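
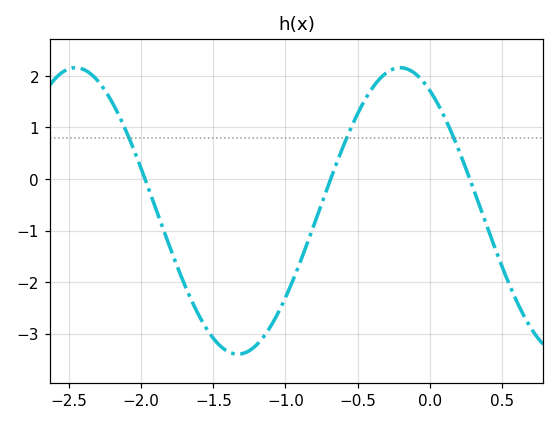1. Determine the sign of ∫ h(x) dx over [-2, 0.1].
negative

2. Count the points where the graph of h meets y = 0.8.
3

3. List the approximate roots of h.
-1.97, -0.687, 0.278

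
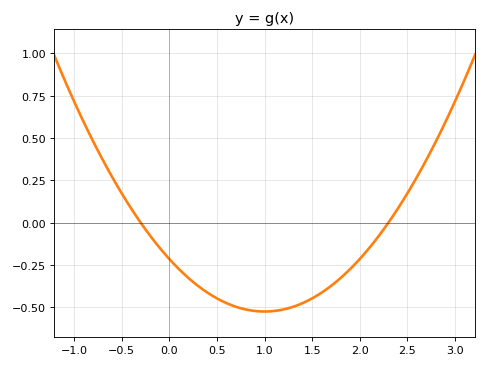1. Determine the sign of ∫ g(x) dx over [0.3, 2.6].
negative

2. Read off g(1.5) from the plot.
-0.446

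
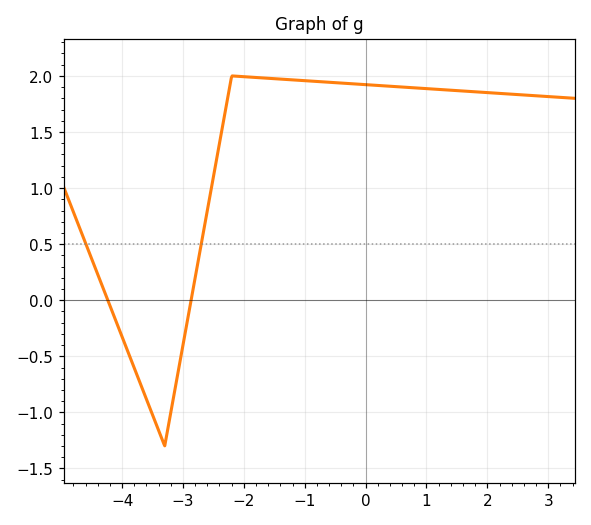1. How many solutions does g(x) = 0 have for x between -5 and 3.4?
2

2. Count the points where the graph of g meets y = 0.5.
2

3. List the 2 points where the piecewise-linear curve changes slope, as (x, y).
(-3.3, -1.3); (-2.2, 2)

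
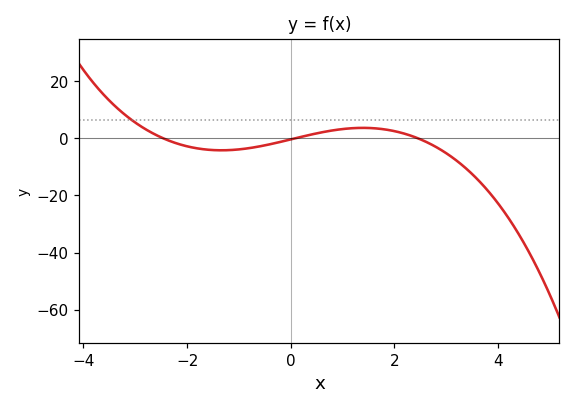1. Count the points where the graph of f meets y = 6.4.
1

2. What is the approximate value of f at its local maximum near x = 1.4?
3.66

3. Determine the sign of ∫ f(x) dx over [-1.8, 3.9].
negative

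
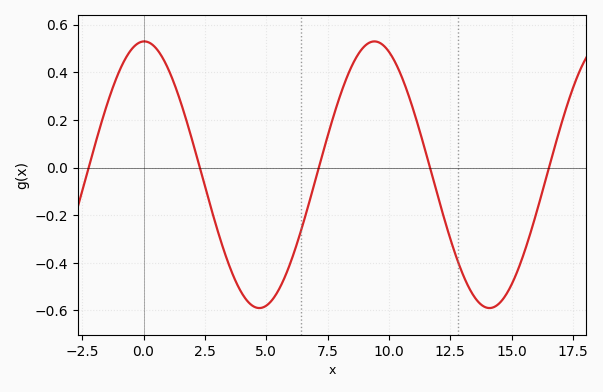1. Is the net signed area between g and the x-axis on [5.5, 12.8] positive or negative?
positive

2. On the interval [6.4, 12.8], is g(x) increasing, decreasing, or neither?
neither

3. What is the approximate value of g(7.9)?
0.26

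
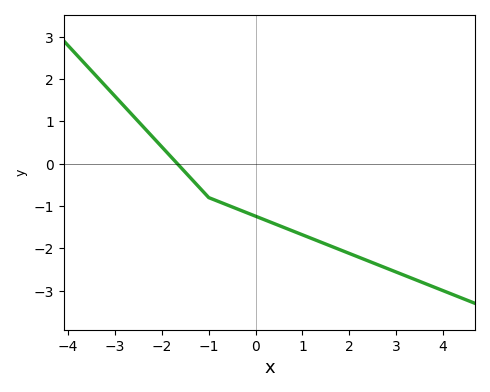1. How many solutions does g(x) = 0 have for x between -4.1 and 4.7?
1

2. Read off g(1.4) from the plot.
-1.85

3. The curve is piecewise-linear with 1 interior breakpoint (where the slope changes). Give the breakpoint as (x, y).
(-1, -0.8)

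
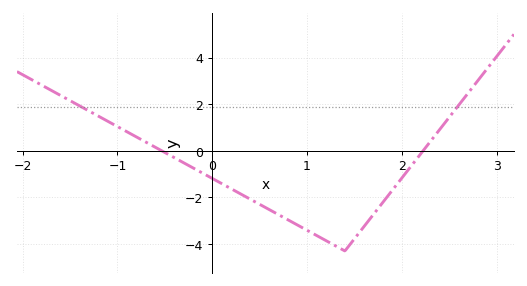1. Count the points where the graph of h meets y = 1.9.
2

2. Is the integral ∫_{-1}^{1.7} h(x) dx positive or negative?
negative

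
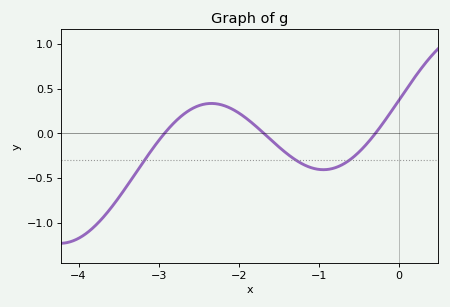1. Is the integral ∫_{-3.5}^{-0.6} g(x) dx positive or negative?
negative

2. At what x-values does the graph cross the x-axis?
-2.9, -1.7, -0.3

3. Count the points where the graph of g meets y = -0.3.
3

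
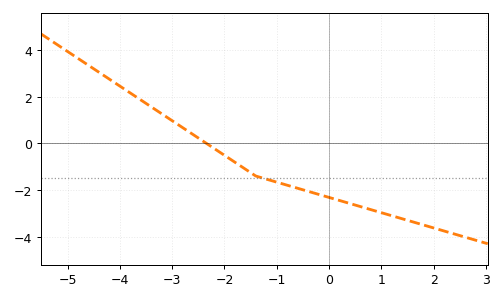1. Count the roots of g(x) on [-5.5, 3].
1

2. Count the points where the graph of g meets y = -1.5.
1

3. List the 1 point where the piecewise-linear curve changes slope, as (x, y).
(-1.4, -1.4)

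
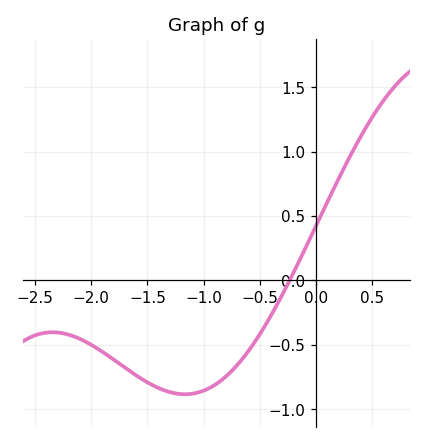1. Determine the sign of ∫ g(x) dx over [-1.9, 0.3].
negative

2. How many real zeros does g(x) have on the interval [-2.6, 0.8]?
1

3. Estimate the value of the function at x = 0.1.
0.6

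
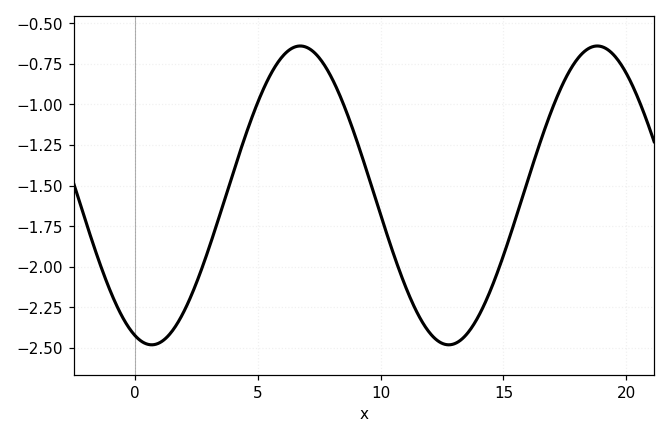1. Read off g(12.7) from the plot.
-2.5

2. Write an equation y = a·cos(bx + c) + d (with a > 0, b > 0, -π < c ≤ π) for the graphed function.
y = 0.92cos(0.52x + 2.8) - 1.56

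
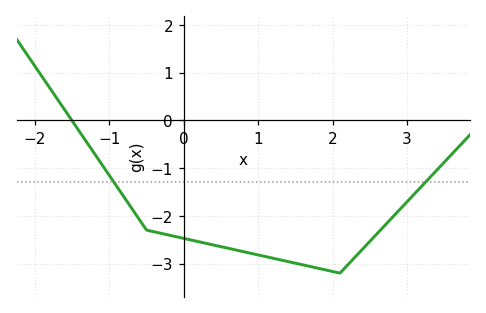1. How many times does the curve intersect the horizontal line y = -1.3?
2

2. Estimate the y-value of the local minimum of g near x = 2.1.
-3.2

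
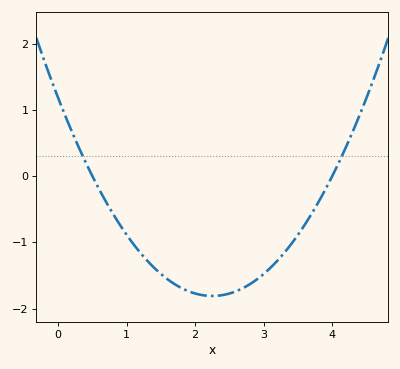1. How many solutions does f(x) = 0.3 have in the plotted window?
2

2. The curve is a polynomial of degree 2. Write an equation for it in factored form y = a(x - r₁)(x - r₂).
y = 0.59(x - 0.5)(x - 4)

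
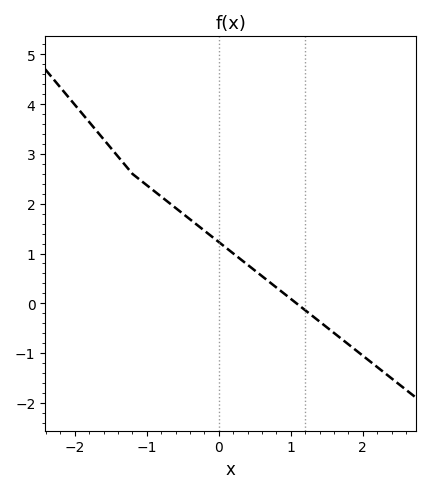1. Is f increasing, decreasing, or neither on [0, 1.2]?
decreasing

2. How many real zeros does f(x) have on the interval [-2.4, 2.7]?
1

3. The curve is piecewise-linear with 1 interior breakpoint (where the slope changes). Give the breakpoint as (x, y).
(-1.2, 2.6)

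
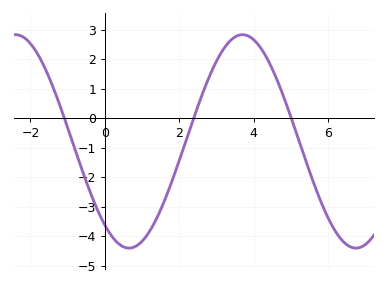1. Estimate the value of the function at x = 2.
-1.4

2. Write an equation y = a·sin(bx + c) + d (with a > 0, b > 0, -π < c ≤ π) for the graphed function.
y = 3.62sin(1x - 2.2) - 0.79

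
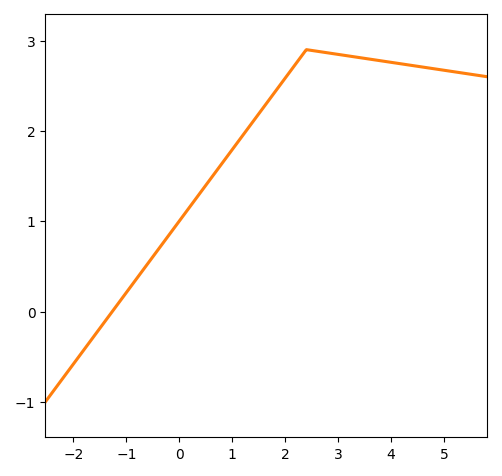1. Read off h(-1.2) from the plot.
0.054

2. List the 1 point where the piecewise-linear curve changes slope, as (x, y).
(2.4, 2.9)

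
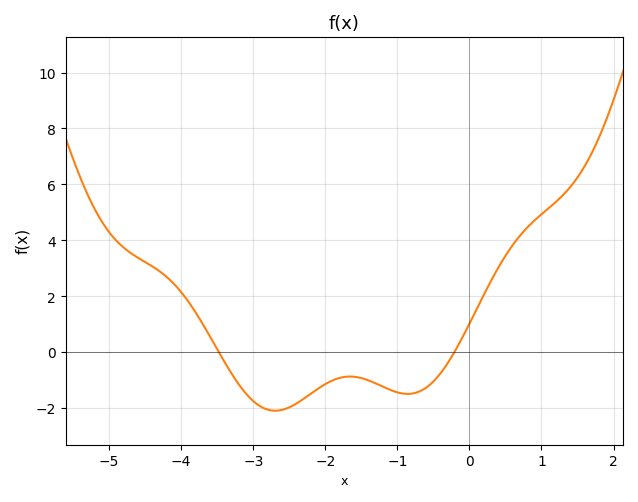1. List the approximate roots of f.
-3.4, -0.2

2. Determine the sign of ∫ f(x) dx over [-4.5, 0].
negative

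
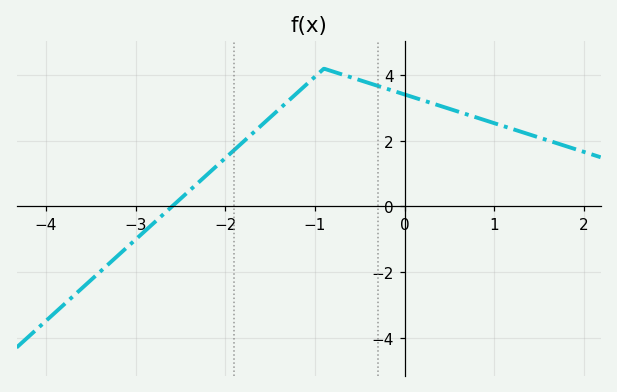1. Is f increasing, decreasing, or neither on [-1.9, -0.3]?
neither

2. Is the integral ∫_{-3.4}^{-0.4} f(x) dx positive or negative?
positive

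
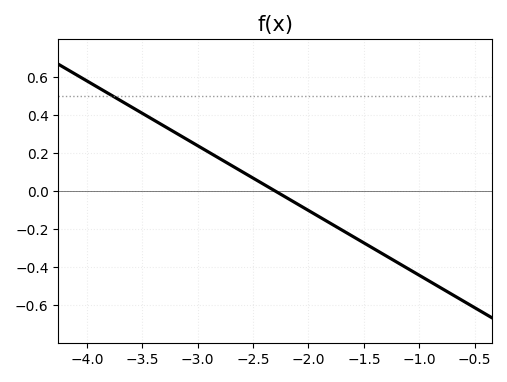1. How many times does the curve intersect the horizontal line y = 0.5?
1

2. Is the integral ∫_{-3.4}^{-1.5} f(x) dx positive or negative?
positive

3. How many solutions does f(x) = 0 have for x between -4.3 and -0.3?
1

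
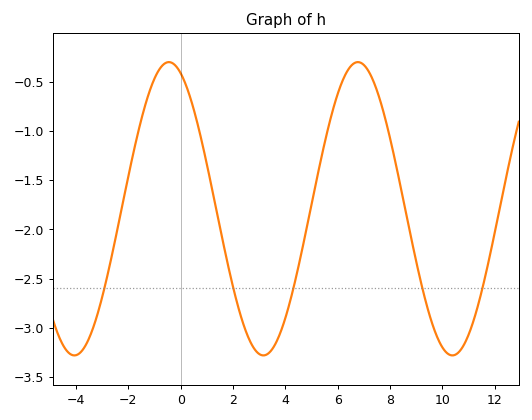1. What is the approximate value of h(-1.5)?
-0.88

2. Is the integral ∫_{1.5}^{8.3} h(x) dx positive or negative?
negative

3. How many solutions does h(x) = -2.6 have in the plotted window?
5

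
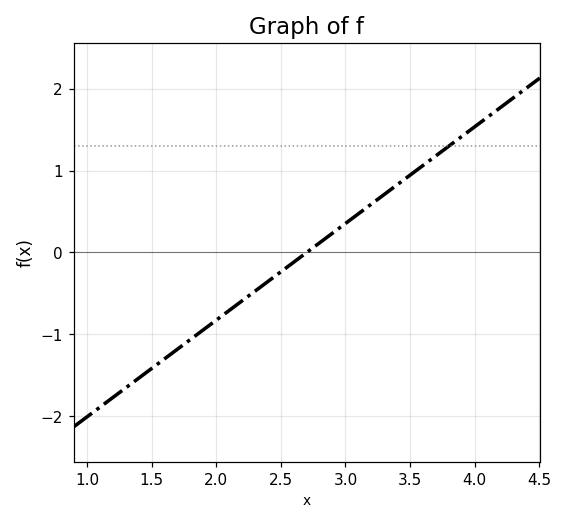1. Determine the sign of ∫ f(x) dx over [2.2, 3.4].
positive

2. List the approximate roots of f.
2.7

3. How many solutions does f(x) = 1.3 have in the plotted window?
1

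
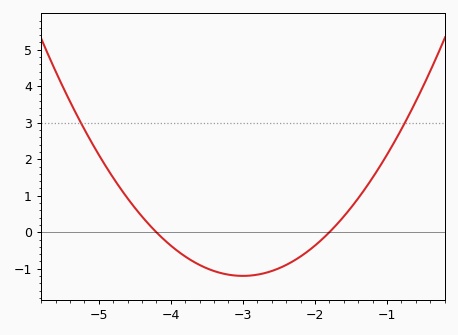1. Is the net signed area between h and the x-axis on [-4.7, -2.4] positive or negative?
negative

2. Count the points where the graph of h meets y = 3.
2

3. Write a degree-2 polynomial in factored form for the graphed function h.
y = 0.83(x + 4.2)(x + 1.8)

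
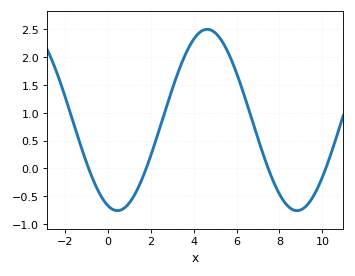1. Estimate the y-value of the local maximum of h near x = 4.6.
2.5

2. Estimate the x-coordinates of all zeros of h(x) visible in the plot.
-0.904, 1.78, 7.47, 10.2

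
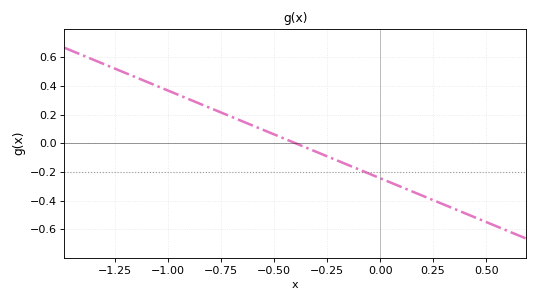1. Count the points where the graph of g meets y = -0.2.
1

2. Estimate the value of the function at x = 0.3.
-0.427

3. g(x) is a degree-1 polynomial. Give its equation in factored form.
y = -0.61(x + 0.4)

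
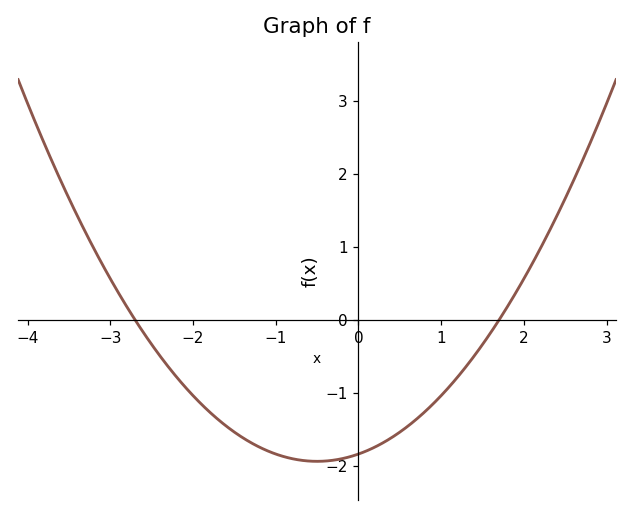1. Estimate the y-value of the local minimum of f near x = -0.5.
-1.94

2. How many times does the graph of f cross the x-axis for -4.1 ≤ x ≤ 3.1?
2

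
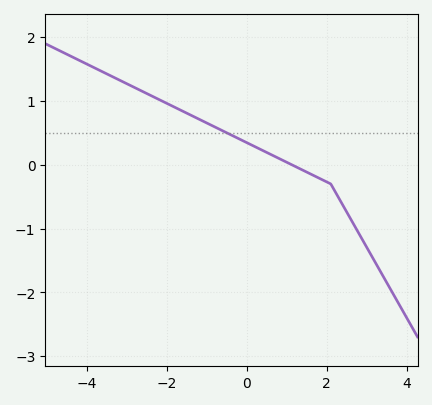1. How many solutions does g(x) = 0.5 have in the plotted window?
1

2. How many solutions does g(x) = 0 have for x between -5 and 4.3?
1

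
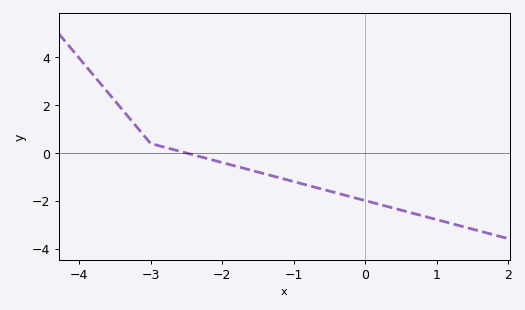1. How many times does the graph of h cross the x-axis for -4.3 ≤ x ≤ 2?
1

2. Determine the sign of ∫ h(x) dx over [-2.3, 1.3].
negative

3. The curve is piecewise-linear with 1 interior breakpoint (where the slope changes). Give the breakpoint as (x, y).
(-3, 0.4)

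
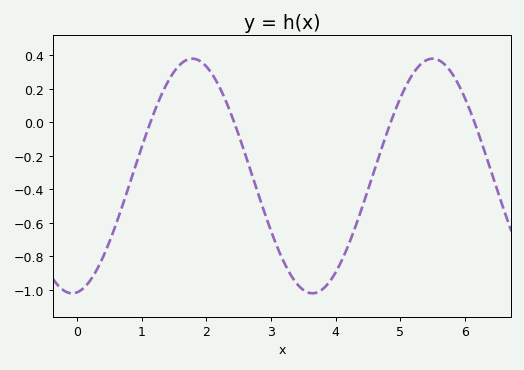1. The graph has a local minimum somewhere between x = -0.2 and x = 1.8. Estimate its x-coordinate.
-0.076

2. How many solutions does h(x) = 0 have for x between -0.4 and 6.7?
4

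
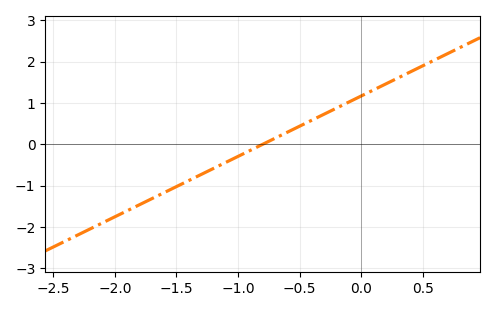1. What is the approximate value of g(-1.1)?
-0.438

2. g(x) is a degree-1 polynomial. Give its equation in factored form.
y = 1.46(x + 0.8)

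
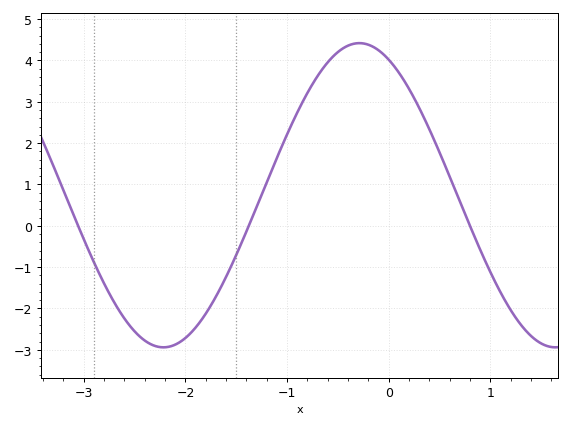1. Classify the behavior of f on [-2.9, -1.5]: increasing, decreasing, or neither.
neither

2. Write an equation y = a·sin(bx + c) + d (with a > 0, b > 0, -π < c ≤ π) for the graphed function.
y = 3.68sin(1.63x + 2.04) + 0.74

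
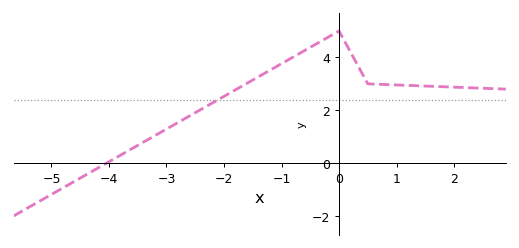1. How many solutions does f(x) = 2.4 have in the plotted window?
1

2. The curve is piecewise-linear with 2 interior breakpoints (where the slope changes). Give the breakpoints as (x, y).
(0, 5); (0.5, 3)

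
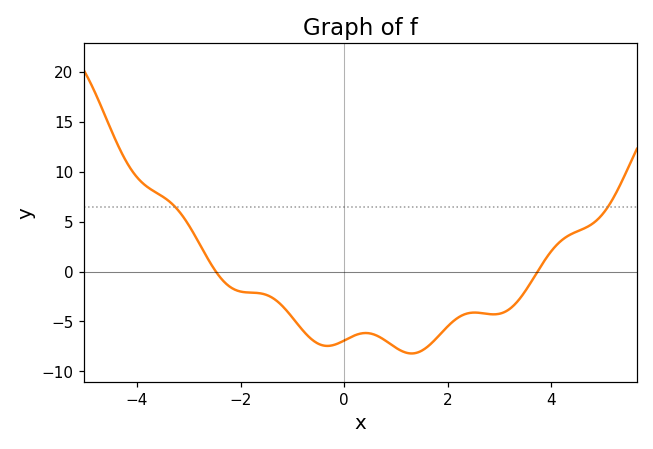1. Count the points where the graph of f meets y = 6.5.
2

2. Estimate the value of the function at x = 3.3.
-3.5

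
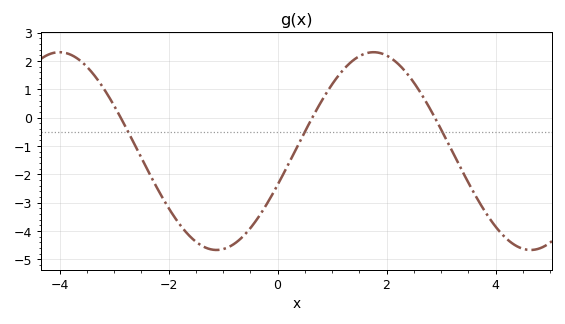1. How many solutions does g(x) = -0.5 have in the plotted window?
3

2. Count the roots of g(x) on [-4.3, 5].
3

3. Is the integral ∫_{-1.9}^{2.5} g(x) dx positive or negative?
negative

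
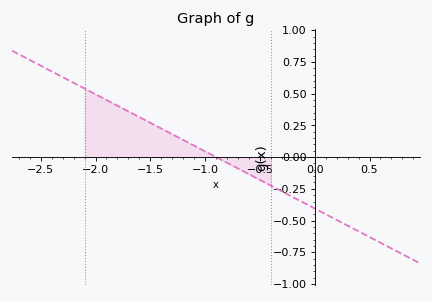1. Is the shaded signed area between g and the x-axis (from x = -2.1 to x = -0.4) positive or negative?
positive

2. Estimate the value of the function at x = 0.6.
-0.675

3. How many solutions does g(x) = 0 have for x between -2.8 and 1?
1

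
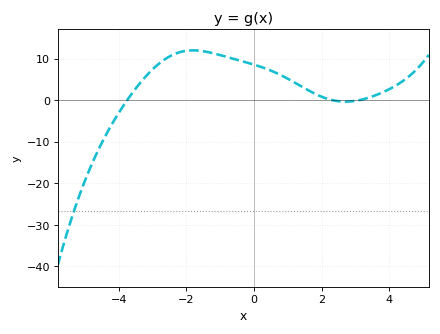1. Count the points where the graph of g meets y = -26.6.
1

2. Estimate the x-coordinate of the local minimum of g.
2.71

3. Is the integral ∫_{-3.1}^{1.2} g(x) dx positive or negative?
positive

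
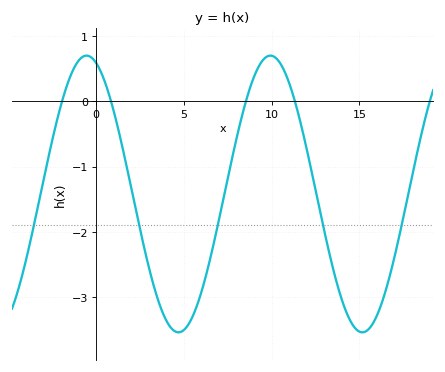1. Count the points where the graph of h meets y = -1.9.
5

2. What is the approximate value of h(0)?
0.591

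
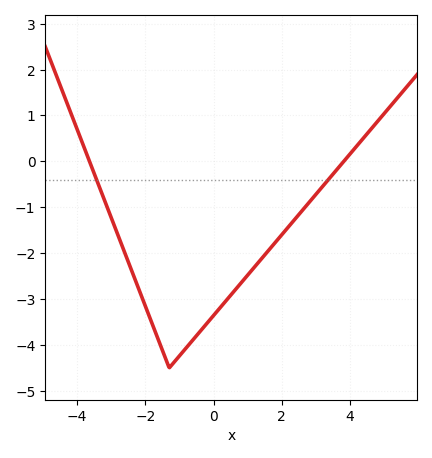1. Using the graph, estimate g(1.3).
-2.21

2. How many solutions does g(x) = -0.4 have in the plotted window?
2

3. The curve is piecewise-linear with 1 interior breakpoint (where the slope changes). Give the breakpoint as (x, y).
(-1.3, -4.5)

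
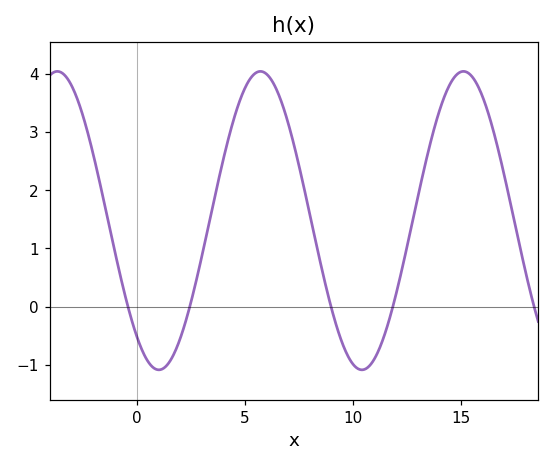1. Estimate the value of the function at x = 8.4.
0.905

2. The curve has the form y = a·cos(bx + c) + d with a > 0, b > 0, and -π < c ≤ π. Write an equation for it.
y = 2.57cos(0.67x + 2.45) + 1.48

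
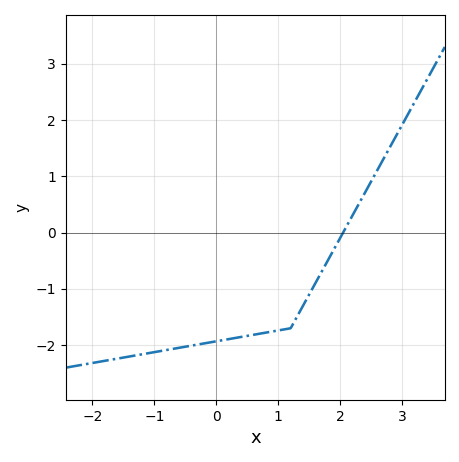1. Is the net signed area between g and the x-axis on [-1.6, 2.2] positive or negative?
negative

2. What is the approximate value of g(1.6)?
-0.896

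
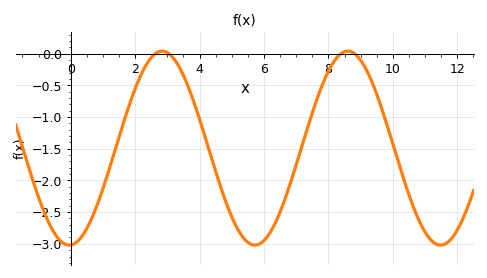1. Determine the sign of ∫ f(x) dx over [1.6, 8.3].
negative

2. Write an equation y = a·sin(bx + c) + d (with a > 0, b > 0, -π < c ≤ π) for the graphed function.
y = 1.53sin(1.1x - 1.5) - 1.49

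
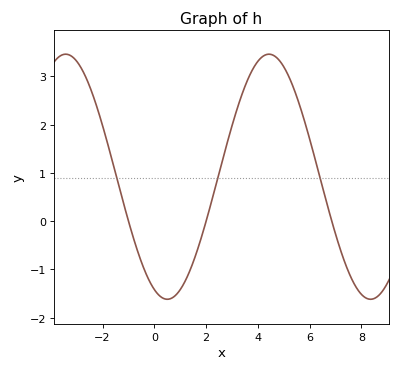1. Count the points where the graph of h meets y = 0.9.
3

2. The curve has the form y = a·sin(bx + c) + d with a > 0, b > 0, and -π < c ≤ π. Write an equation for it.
y = 2.54sin(0.8x - 2) + 0.92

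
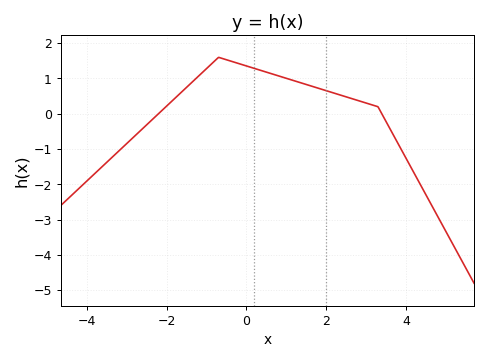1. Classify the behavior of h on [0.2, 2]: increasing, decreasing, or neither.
decreasing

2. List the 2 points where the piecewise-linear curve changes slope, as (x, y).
(-0.7, 1.6); (3.3, 0.2)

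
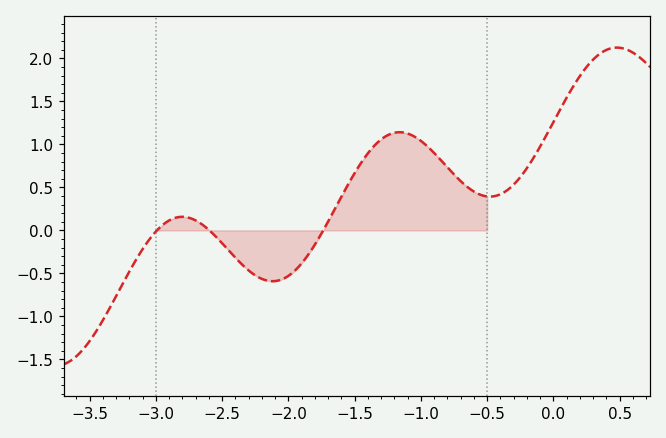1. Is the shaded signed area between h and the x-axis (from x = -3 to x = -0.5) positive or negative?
positive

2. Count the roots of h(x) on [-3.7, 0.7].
3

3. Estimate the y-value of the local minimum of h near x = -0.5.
0.393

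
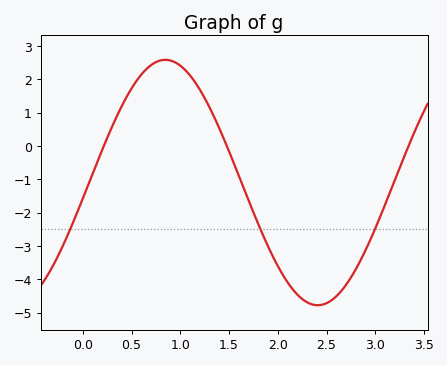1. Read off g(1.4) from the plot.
0.5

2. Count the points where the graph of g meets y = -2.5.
3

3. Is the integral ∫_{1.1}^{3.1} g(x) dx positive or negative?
negative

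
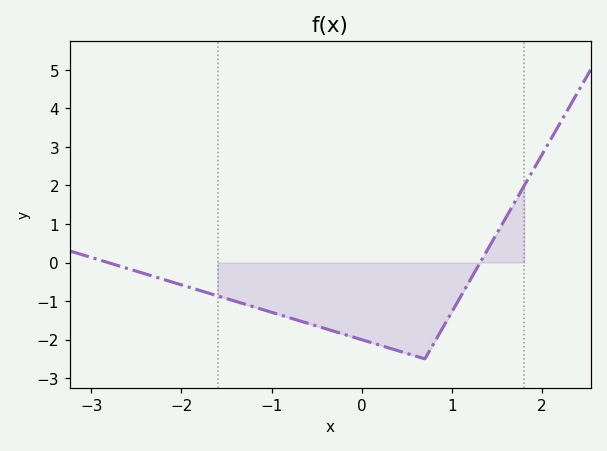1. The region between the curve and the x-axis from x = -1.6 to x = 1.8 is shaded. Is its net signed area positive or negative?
negative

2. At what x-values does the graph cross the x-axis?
-2.8, 1.3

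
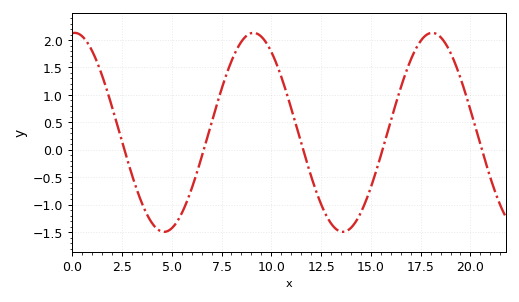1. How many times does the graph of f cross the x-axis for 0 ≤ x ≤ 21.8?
5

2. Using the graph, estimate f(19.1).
1.7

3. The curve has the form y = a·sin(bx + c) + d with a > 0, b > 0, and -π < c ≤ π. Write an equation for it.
y = 1.81sin(0.7x + 1.5) + 0.32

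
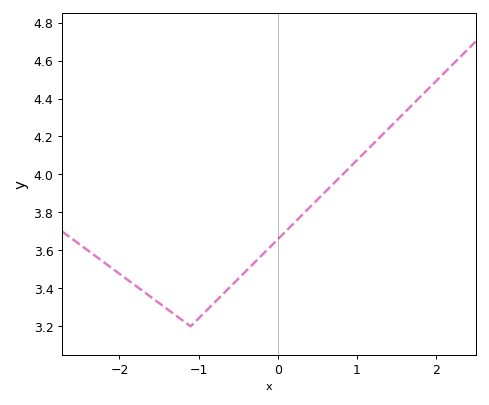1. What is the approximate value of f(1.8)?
4.4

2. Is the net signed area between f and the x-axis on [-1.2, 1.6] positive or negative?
positive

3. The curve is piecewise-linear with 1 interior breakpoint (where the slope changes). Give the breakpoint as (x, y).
(-1.1, 3.2)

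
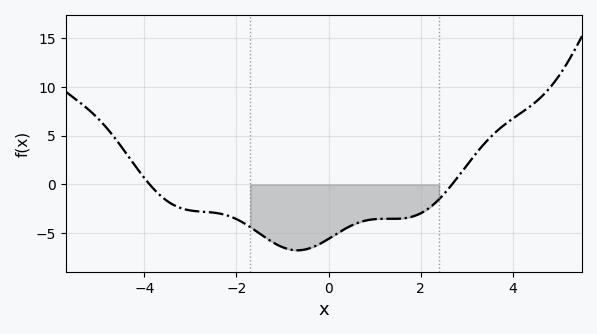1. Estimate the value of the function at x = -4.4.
3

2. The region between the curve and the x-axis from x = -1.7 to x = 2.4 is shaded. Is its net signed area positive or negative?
negative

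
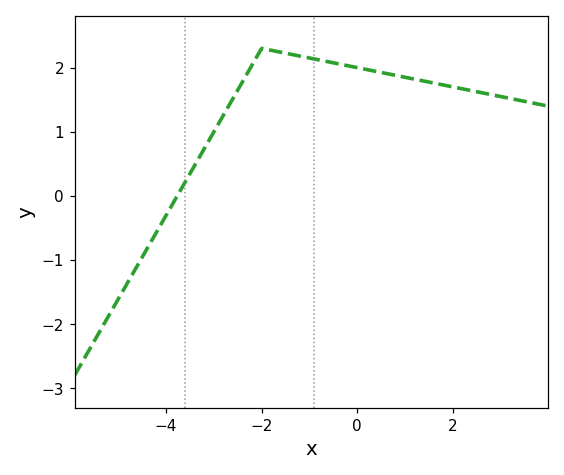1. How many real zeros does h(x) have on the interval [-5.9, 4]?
1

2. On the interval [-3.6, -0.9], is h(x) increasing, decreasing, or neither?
neither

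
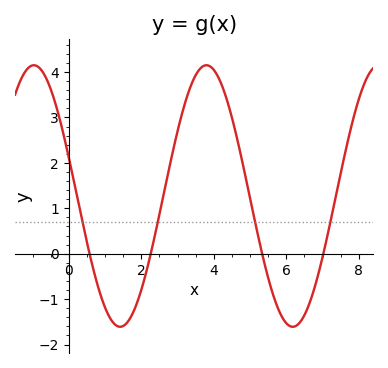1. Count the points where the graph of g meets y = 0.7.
4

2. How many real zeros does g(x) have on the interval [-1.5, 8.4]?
4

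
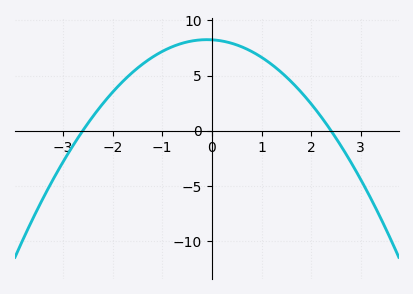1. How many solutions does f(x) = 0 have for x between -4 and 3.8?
2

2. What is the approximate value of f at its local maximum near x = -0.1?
8.25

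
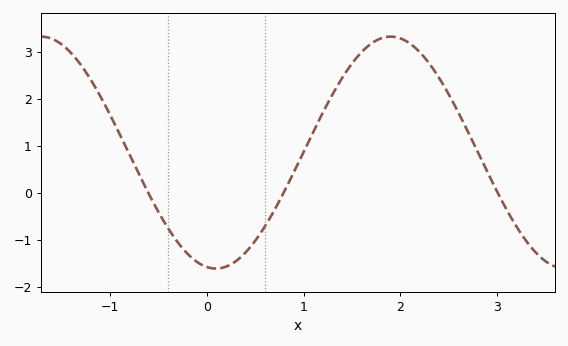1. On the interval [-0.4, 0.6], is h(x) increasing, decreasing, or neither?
neither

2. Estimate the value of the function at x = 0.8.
0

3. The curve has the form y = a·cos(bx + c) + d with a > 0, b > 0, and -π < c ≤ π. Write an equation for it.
y = 2.47cos(1.7x + 3) + 0.86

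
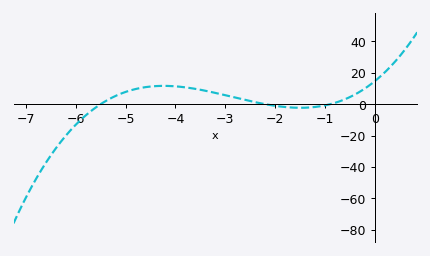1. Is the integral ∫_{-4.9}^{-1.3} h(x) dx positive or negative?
positive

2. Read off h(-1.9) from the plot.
-2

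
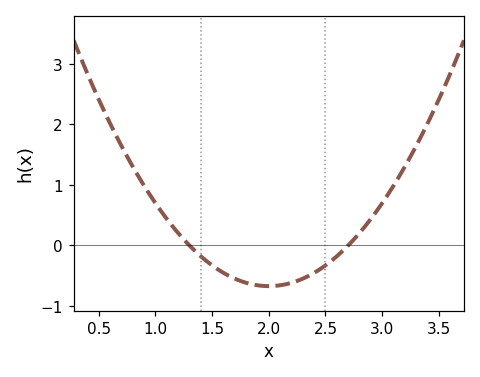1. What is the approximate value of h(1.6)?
-0.452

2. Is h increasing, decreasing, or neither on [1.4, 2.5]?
neither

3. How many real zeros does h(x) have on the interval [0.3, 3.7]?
2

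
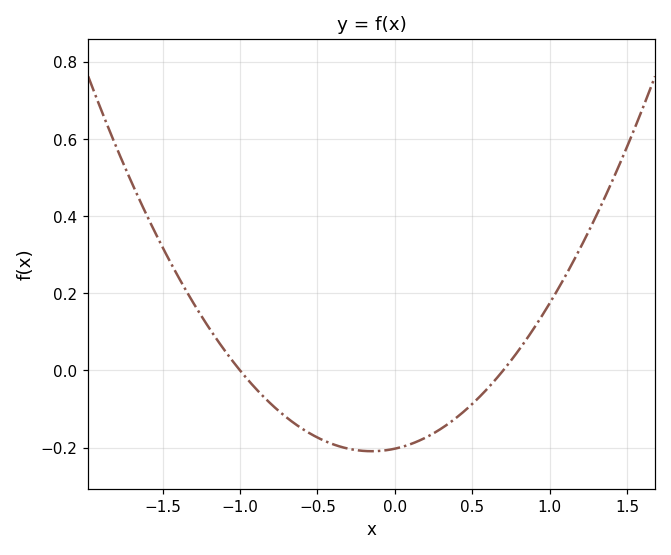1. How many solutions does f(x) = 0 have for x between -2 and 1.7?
2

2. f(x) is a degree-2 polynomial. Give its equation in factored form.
y = 0.29(x + 1)(x - 0.7)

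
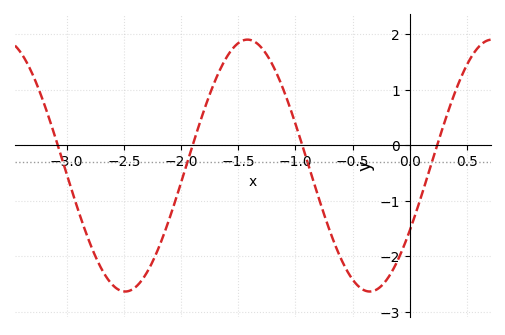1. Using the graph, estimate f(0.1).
-0.925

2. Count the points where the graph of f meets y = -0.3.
4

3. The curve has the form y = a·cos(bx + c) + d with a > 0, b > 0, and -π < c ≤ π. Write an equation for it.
y = 2.27cos(2.94x - 2.11) - 0.37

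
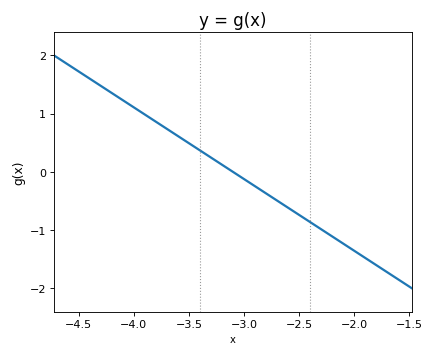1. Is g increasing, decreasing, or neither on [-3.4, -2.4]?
decreasing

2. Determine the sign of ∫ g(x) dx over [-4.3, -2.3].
positive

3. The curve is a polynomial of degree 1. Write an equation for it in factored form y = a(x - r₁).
y = -1.23(x + 3.1)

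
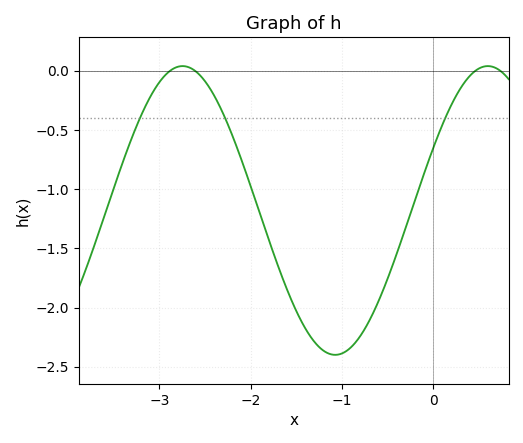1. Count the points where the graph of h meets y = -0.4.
3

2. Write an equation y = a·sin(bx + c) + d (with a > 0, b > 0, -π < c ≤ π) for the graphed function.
y = 1.22sin(1.9x + 0.45) - 1.18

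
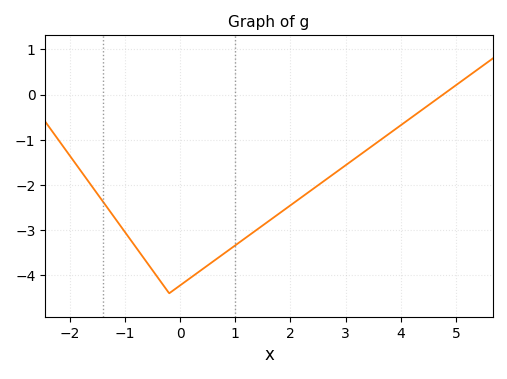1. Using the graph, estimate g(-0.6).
-3.7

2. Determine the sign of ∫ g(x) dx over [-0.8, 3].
negative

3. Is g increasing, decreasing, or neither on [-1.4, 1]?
neither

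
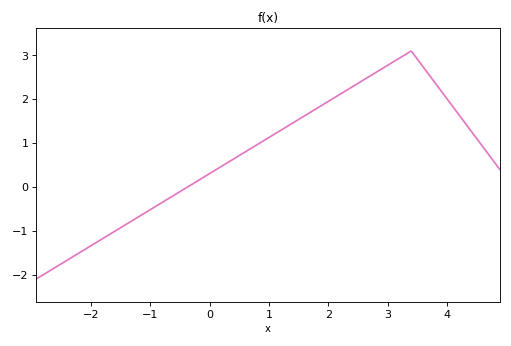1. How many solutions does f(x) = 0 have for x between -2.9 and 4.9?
1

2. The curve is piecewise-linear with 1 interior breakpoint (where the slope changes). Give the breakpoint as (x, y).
(3.4, 3.1)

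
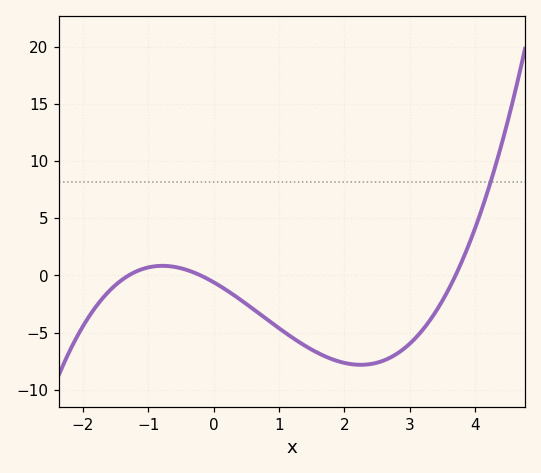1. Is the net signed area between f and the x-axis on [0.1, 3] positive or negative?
negative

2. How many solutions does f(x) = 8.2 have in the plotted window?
1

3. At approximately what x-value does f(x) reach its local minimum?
2.3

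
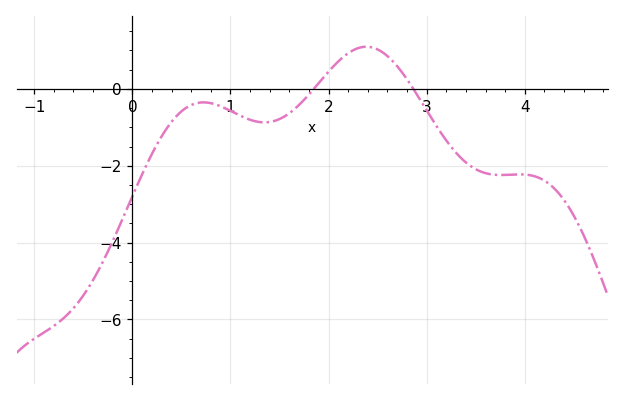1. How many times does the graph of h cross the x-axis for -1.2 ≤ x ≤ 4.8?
2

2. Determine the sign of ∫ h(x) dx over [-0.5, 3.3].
negative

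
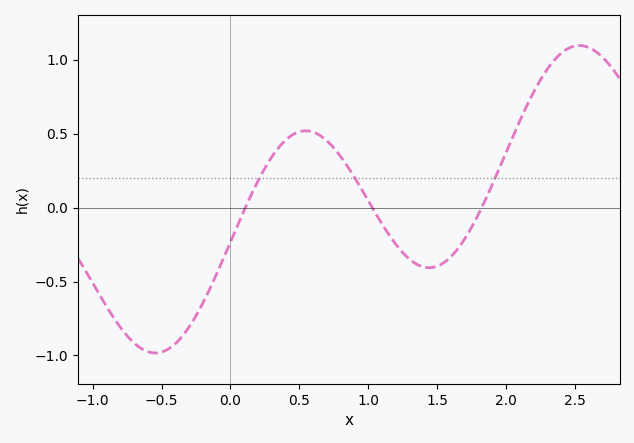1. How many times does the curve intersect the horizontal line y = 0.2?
3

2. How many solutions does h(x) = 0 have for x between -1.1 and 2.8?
3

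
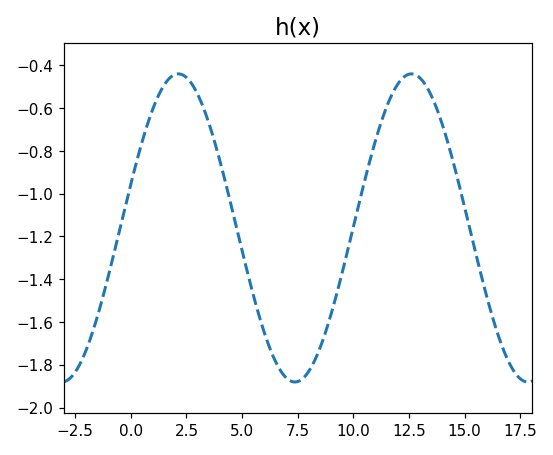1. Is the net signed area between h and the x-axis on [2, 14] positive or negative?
negative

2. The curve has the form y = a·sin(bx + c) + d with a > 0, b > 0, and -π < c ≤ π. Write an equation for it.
y = 0.72sin(0.6x + 0.29) - 1.16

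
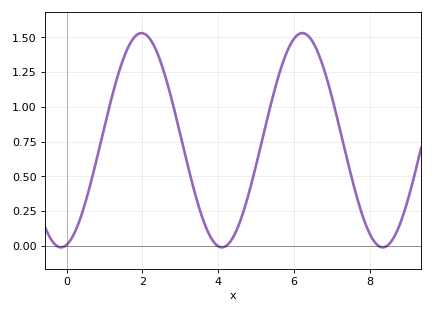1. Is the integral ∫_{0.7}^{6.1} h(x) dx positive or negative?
positive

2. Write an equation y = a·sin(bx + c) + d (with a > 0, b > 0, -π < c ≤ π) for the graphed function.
y = 0.77sin(1.48x - 1.35) + 0.76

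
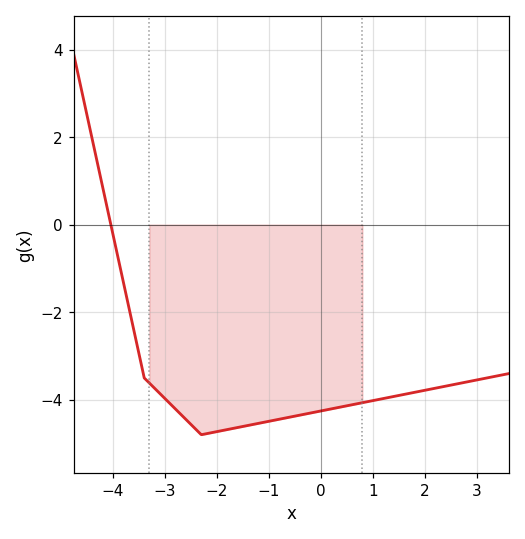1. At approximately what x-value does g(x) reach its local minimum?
-2.2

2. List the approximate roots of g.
-4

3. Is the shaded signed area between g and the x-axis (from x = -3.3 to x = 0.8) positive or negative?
negative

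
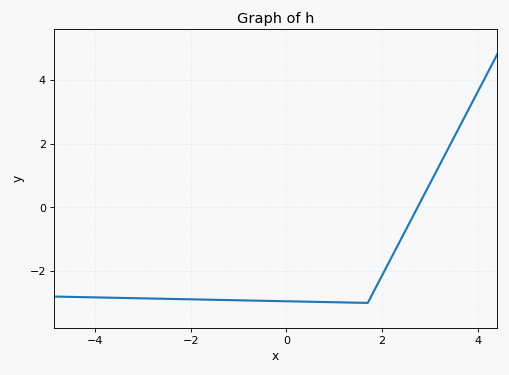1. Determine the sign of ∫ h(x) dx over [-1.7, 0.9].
negative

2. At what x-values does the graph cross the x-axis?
2.74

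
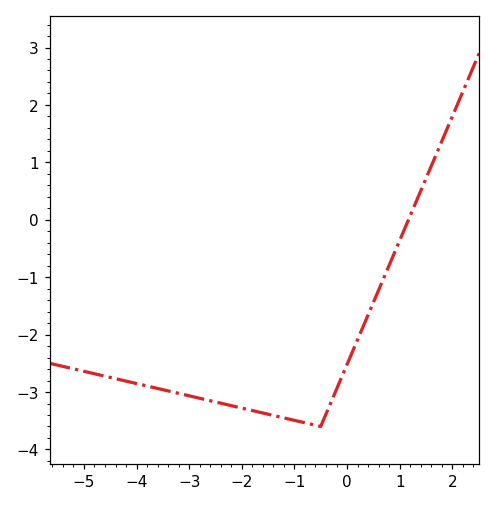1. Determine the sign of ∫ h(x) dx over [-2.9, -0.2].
negative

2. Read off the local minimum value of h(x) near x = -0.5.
-3.6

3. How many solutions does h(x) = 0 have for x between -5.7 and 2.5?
1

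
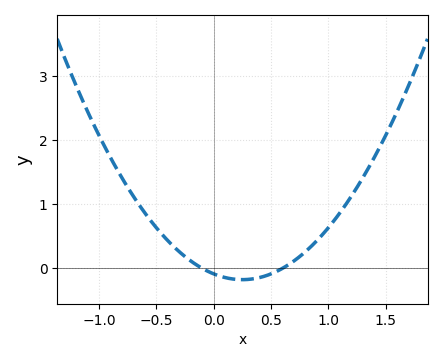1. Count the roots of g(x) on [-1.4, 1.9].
2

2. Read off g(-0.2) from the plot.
0.1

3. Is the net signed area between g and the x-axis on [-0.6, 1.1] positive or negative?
positive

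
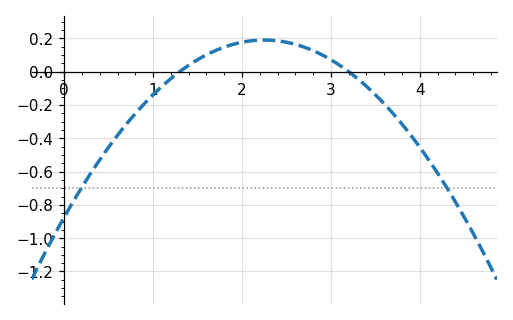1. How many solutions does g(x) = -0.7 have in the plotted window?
2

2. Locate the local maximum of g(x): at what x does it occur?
2.25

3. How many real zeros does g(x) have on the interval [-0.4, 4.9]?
2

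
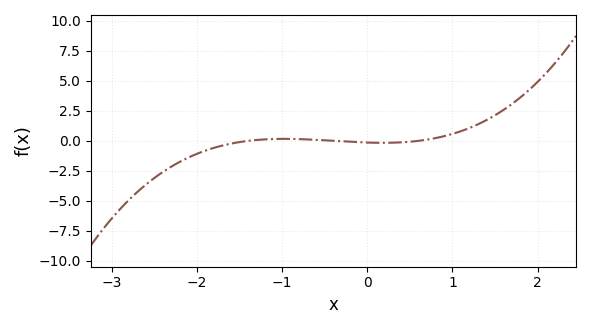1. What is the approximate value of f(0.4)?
-0.2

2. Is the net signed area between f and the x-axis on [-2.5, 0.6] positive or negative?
negative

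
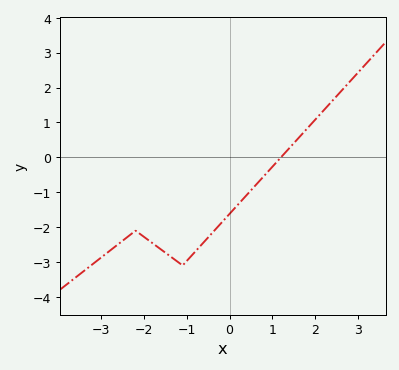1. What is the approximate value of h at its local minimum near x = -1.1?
-3.1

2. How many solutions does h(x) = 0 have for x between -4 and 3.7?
1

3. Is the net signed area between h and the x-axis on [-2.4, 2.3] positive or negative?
negative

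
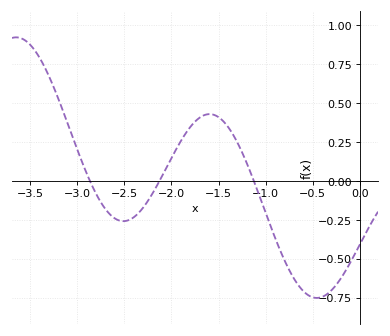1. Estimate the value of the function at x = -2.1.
0.03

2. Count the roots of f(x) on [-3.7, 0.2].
3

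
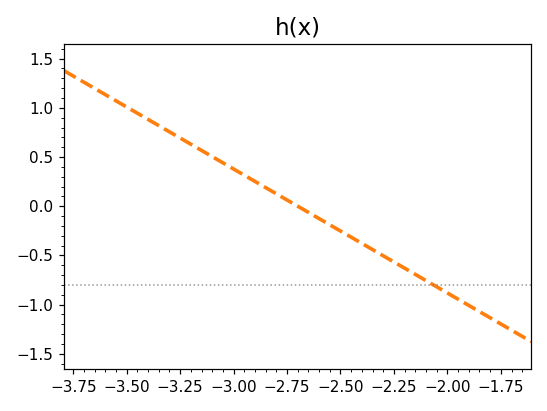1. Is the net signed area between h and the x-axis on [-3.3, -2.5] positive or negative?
positive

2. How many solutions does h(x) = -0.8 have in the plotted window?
1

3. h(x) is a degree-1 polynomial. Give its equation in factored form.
y = -1.26(x + 2.7)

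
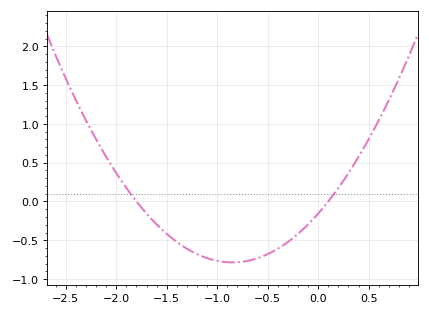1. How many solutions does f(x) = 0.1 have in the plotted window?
2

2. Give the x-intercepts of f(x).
-1.8, 0.1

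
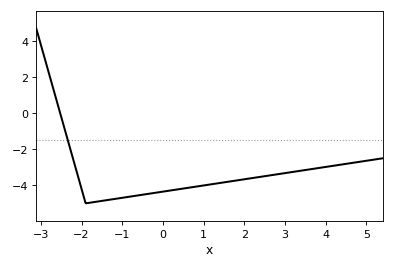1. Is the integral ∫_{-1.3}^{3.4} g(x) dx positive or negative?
negative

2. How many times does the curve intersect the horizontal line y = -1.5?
1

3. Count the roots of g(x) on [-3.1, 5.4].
1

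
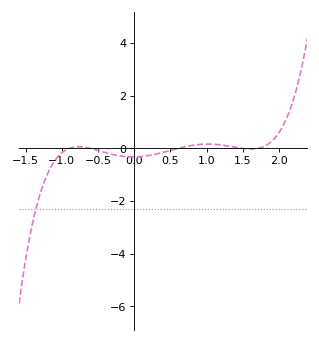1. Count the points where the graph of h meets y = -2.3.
1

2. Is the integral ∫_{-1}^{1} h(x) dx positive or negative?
negative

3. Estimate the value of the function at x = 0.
-0.4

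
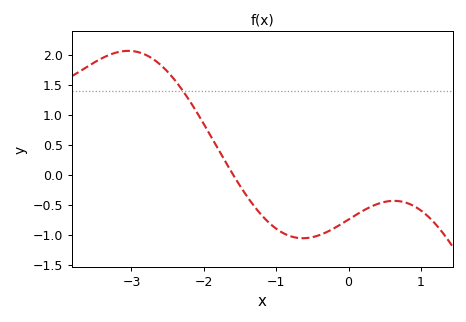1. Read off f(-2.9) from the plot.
2.04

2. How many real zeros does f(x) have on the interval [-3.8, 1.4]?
1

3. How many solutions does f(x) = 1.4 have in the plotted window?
1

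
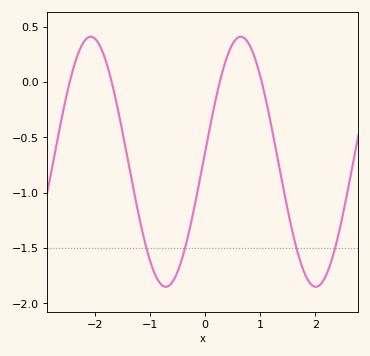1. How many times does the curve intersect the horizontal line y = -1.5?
4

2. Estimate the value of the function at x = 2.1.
-1.82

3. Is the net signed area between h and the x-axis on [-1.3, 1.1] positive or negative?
negative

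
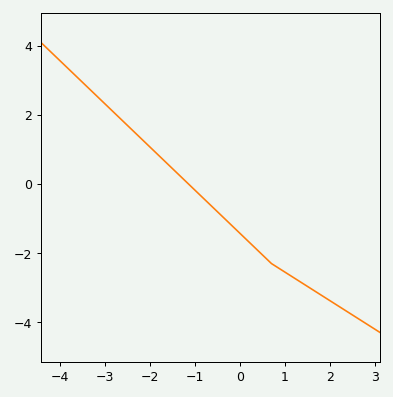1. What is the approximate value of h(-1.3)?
0.2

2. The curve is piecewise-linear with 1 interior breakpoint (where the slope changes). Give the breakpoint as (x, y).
(0.7, -2.3)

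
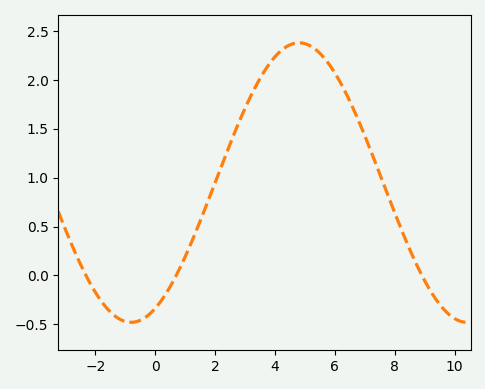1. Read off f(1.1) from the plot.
0.25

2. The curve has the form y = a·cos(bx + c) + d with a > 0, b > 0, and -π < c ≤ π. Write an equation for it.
y = 1.43cos(0.56x - 2.7) + 0.95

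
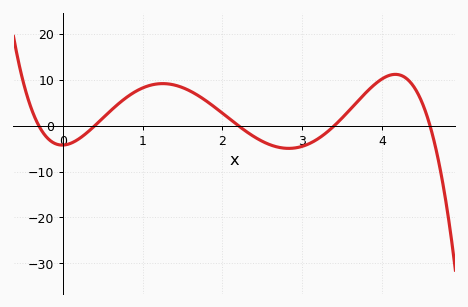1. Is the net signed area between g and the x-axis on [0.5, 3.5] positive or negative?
positive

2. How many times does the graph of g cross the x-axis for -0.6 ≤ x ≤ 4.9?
5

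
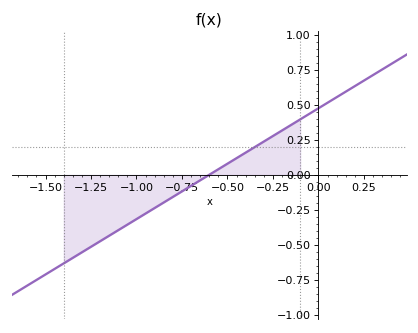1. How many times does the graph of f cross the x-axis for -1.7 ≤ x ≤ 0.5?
1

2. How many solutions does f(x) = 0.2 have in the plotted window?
1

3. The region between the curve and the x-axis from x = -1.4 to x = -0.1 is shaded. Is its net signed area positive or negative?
negative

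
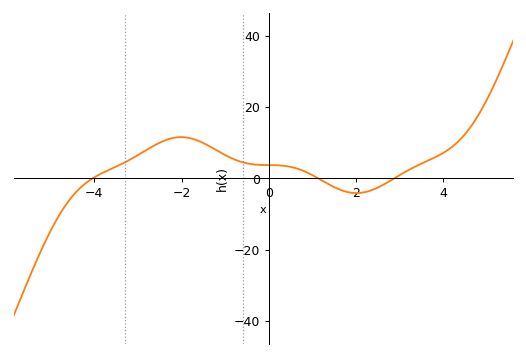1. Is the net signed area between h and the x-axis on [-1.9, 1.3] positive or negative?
positive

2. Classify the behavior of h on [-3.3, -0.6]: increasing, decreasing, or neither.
neither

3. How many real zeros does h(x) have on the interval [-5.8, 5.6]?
3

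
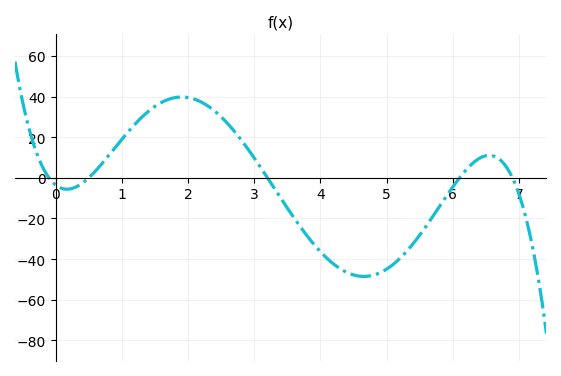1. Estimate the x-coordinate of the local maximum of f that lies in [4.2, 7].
6.55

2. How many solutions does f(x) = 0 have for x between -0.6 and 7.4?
5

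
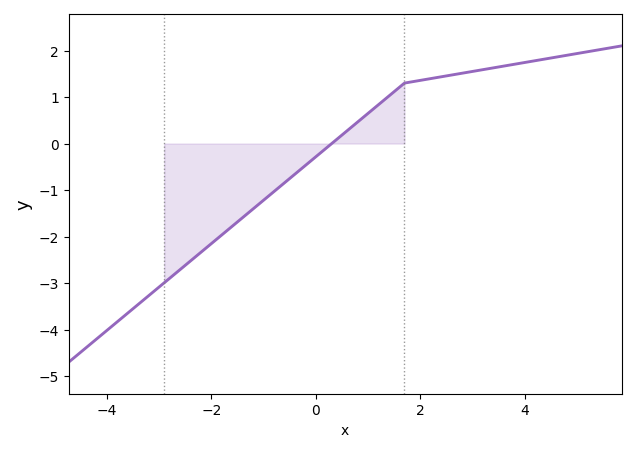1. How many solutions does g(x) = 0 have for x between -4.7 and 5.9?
1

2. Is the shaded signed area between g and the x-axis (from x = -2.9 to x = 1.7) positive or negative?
negative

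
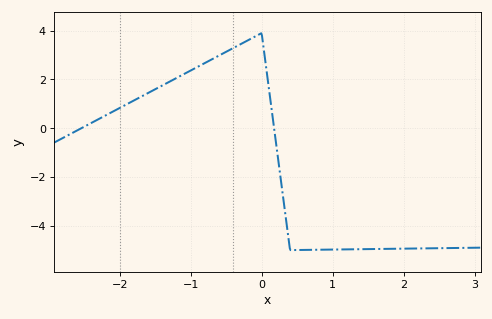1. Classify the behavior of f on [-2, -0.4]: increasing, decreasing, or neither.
increasing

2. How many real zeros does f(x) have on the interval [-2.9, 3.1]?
2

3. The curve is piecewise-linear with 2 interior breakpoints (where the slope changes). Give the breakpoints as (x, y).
(0, 3.9); (0.4, -5)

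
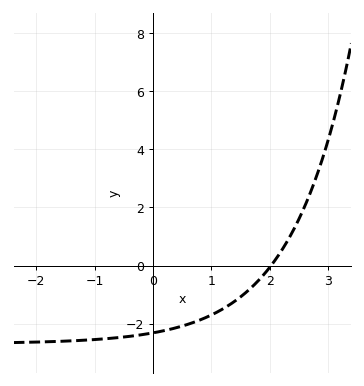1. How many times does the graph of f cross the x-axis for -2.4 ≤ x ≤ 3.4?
1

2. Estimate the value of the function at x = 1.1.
-1.6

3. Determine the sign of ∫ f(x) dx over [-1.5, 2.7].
negative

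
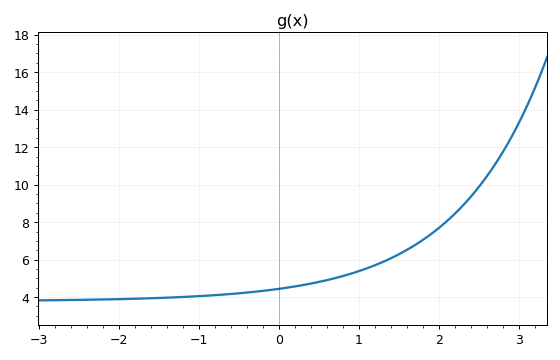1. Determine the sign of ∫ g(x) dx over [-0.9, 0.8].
positive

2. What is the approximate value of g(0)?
4.4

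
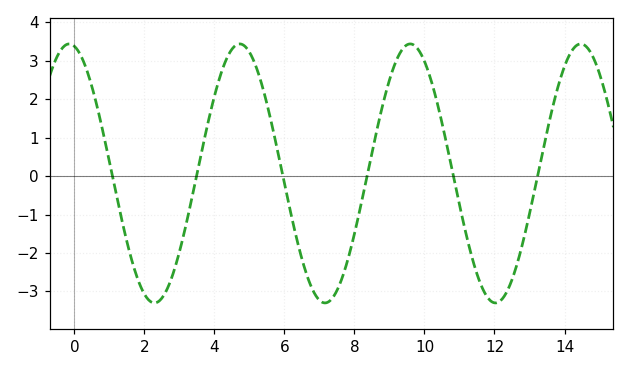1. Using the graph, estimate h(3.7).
0.911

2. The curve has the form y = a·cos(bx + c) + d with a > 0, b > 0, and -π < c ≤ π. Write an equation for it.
y = 3.37cos(1.29x + 0.192) + 0.07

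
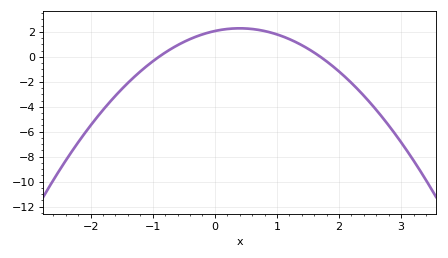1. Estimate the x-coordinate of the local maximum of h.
0.4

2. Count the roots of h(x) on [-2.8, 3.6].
2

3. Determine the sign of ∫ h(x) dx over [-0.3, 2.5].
positive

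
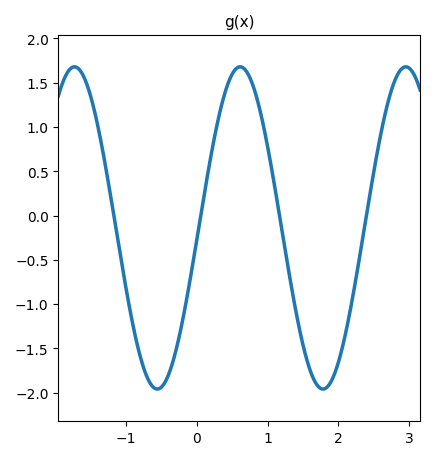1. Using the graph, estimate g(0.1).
0.2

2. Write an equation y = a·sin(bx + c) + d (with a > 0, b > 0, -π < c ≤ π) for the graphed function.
y = 1.82sin(2.7x - 0.07) - 0.14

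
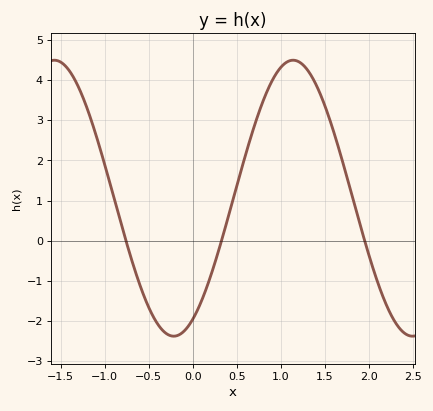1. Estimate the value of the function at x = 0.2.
-0.902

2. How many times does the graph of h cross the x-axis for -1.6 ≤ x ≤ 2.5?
3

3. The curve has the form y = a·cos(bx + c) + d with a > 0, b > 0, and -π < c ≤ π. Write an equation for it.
y = 3.44cos(2.32x - 2.64) + 1.06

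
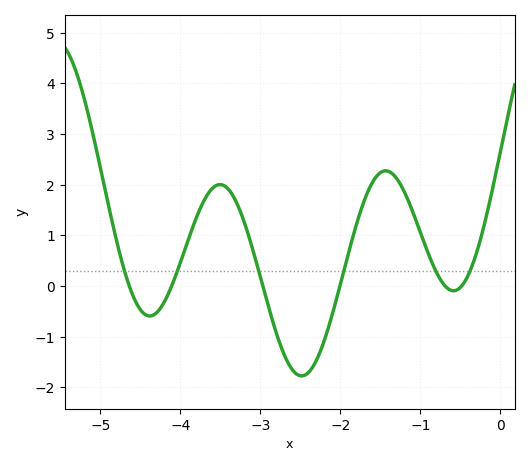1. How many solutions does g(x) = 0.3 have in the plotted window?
6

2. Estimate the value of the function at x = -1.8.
1.2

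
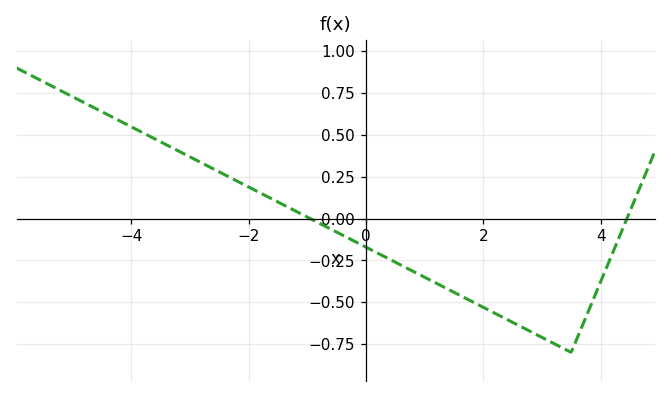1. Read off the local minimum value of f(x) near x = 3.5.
-0.8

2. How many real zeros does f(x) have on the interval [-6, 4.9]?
2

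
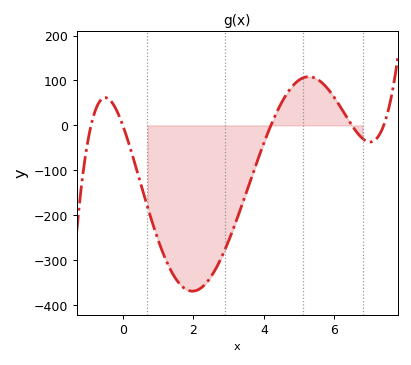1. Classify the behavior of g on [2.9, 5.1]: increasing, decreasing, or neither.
increasing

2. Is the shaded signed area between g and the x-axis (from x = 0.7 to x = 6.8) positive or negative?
negative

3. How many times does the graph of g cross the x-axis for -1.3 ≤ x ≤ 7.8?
5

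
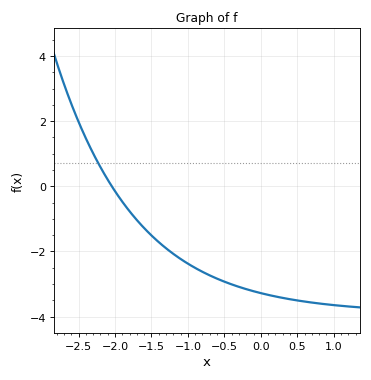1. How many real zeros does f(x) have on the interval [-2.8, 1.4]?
1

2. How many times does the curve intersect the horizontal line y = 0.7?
1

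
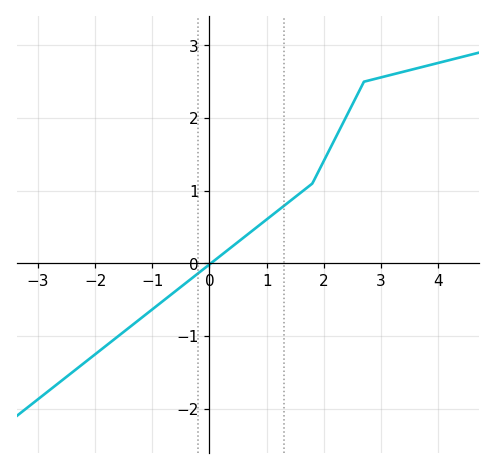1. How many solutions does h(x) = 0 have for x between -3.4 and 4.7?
1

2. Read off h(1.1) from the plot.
0.667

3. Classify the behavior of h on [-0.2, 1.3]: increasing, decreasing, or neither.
increasing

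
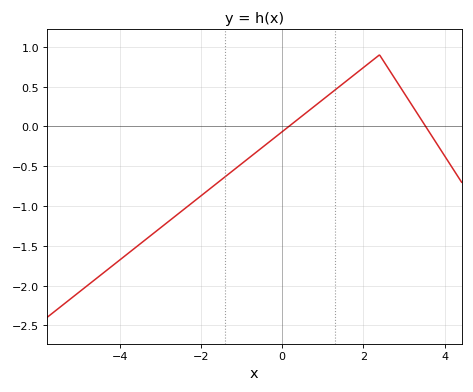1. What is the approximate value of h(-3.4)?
-1.44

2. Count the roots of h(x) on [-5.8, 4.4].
2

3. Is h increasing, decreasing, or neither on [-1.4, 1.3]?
increasing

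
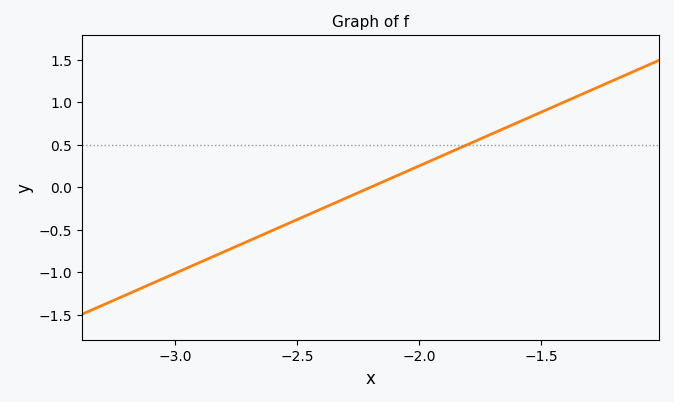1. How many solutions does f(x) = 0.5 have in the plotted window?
1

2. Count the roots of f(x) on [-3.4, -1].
1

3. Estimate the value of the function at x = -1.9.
0.4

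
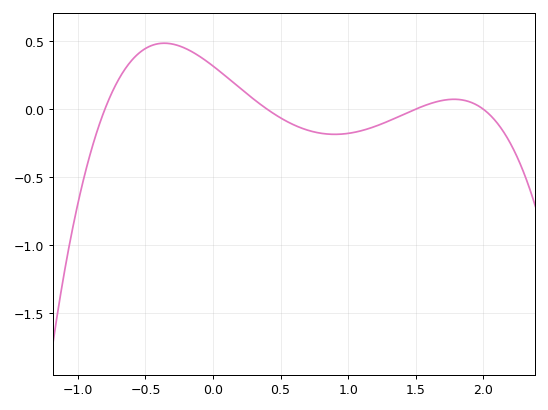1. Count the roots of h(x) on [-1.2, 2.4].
4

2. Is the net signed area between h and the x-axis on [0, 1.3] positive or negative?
negative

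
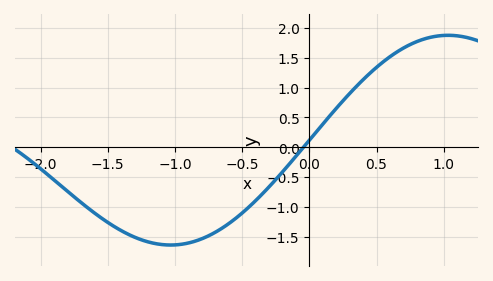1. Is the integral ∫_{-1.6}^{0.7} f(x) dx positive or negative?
negative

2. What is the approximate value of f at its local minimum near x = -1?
-1.65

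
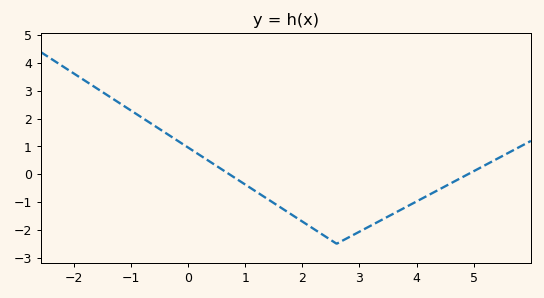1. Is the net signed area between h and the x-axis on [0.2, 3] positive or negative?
negative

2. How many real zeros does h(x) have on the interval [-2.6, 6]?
2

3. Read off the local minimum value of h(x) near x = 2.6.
-2.5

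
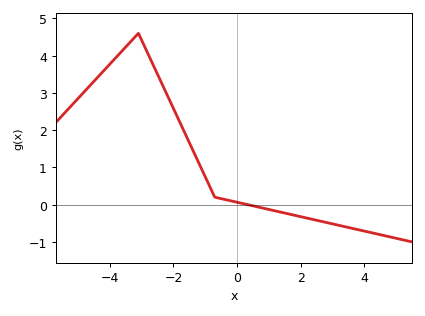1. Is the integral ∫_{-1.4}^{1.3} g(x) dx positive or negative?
positive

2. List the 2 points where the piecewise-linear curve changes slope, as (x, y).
(-3.1, 4.6); (-0.7, 0.2)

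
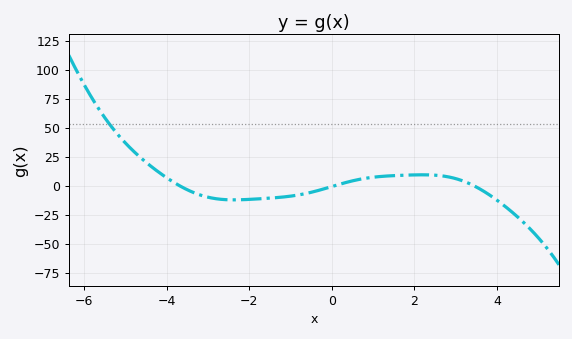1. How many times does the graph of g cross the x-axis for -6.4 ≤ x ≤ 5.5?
3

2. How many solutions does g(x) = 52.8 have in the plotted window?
1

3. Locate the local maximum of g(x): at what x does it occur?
2.2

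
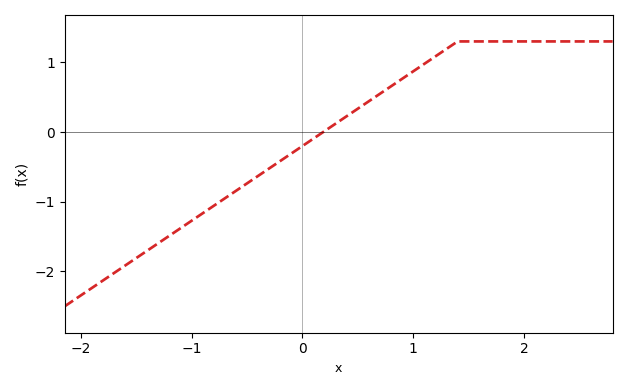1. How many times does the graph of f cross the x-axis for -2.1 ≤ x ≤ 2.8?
1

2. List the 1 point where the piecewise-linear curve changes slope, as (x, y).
(1.4, 1.3)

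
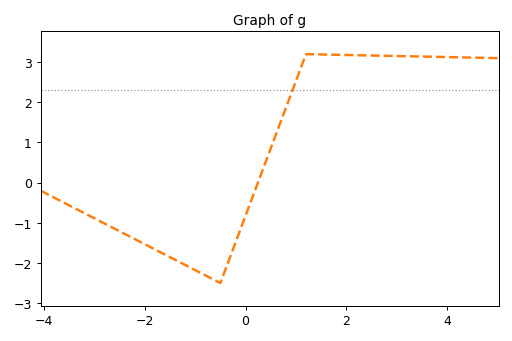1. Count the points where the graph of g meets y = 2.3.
1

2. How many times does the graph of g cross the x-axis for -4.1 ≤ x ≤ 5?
1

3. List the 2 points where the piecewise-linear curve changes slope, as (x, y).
(-0.5, -2.5); (1.2, 3.2)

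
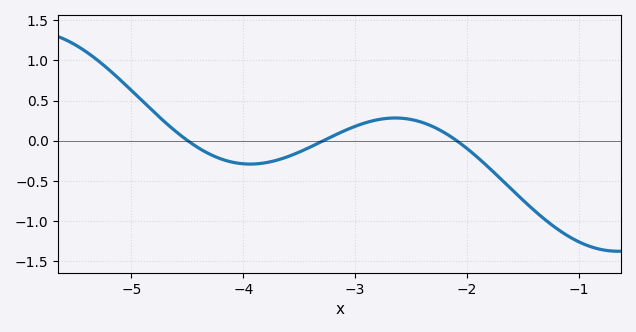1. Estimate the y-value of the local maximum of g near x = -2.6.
0.3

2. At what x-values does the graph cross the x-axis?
-4.5, -3.3, -2.1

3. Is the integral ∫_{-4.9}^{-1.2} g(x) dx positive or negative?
negative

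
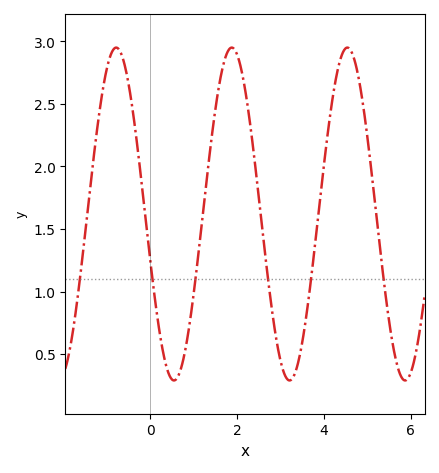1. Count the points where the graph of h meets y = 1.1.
6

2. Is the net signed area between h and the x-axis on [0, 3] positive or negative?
positive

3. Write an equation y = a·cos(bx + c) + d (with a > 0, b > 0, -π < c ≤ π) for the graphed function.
y = 1.33cos(2.36x + 1.86) + 1.62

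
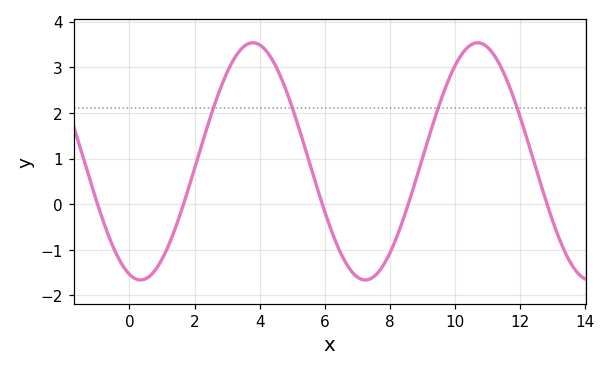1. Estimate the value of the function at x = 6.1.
-0.373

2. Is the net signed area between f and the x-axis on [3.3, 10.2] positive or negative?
positive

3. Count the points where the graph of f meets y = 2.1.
4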